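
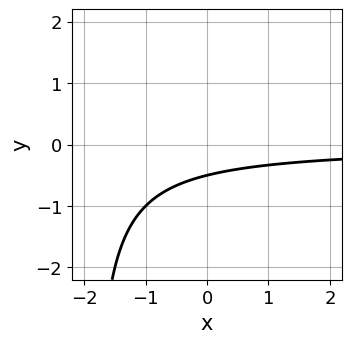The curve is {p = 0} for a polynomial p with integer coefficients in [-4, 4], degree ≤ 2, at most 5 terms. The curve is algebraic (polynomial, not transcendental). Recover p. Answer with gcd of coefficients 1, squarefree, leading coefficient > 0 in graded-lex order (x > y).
1. Degree: the shape is more complex than any degree-1 curve, so deg p = 2.
2. From the visible intercepts: the curve avoids every integer x-axis point in the box.
3. Solving for integer coefficients yields p as stated.

x*y + 2*y + 1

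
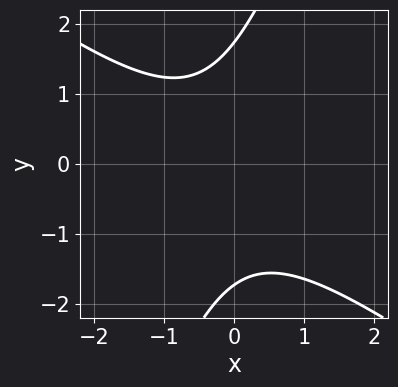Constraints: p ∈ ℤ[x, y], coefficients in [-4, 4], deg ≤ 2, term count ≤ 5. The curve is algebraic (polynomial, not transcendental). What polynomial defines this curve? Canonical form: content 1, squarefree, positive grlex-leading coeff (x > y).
2*x^2 + 2*x*y - y^2 + x + 3

First, the degree is 2 — a generic line meets the curve in up to 2 points.
Next, reading off the gridlines: the curve avoids every integer x-axis point in the box.
Finally, these observations pin down the coefficients.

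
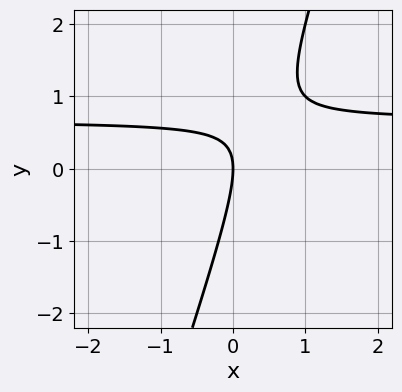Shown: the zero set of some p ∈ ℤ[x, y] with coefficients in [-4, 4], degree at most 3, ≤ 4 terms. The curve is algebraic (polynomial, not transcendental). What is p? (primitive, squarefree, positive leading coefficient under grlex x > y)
(a) deg p = 2. No degree-1 curve has this shape.
(b) Observable constraints: it crosses the y-axis at the gridline y = 0; it crosses the x-axis at the gridline x = 0.
(c) Putting this together gives p.

3*x*y - y^2 - 2*x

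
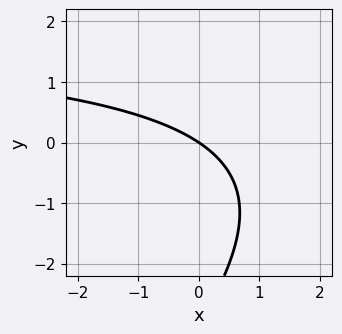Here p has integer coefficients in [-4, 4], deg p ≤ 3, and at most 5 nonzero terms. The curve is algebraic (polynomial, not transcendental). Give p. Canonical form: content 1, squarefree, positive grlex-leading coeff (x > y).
x*y - y^2 - 2*x - 3*y

1. The degree is 2 — no degree-1 curve has this shape.
2. Reading off the gridlines: one x-axis crossing is at x = 0; one y-axis crossing is at y = 0.
3. Putting this together gives p.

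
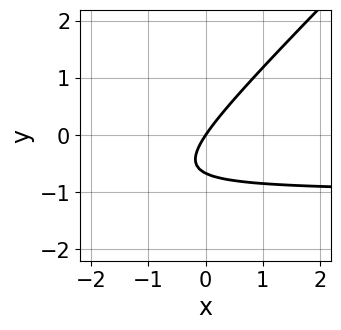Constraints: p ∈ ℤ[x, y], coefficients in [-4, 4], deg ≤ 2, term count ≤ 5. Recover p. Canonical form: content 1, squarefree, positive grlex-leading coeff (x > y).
1. Degree: a generic line meets the curve in up to 2 points, so deg p = 2.
2. Observable constraints: one y-axis crossing is at y = 0; it meets the x-axis at x = 0 (among the integer gridlines).
3. Putting this together gives p.

3*x*y - 3*y^2 + 3*x - 2*y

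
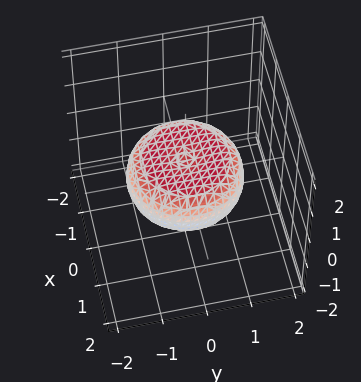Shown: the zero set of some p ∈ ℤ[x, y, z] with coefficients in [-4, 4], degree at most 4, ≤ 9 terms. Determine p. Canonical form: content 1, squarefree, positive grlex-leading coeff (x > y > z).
(a) The degree is 4 — the shape is more complex than any degree-3 surface.
(b) Symmetries: rotational symmetry about the z-axis ⇒ p depends on x, y only through x² + y².
(c) From the axis intercepts and sections: a circular section at z = 0 has radius between 1 and 2.
(d) The integer polynomial consistent with all of this is the stated p.

x^4 + 2*x^2*y^2 + y^4 - x^2 - y^2 + 3*z^2 - 1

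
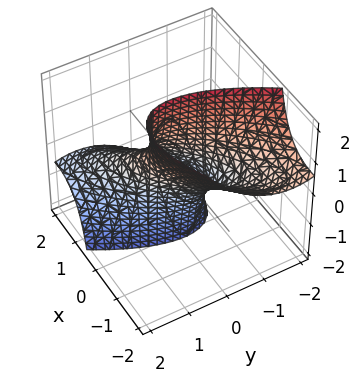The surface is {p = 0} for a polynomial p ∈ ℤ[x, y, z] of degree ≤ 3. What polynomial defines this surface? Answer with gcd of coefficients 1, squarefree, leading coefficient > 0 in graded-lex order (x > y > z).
The degree is 2 — no degree-1 surface has this shape.
Checking where it meets the axes: no z-intercept at any integer in the box.
The integer polynomial consistent with all of this is the stated p.

2*x^2 - 3*x*y + 3*x*z + 2*y^2 - 1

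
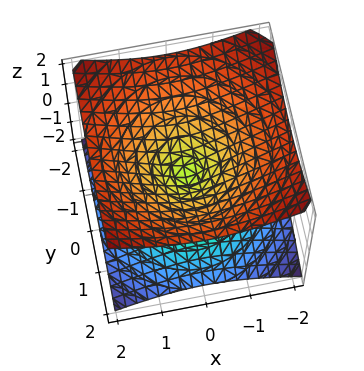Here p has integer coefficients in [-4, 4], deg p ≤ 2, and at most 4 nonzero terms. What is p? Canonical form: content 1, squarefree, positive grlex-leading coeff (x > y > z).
x^2 + y^2 - 2*z^2

(a) Degree: two nappes meeting at a single point; a quadric, so deg p = 2.
(b) Symmetries: mirror symmetry z ↦ −z ⇒ only even powers of z; the surface is invariant under rotation about z: p = q(x² + y², z).
(c) From the visible intercepts: one z-axis crossing is at z = 0; one x-axis crossing is at x = 0; it crosses the y-axis at the gridline y = 0; a circular section at z = -1 has radius between 1 and 2.
(d) Solving for integer coefficients yields p as stated.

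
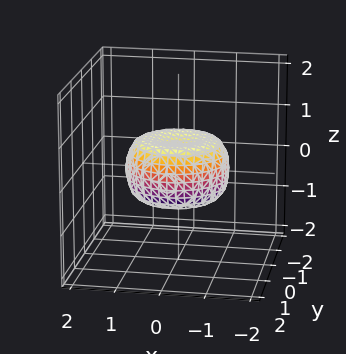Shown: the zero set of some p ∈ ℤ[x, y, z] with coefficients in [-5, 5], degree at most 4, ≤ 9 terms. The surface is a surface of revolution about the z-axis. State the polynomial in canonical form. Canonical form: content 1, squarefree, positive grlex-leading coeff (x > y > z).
1. The degree is 4 — the shape is more complex than any degree-3 surface.
2. Symmetries: rotational symmetry about the z-axis ⇒ p depends on x, y only through x² + y².
3. From the axis intercepts and sections: a circular section at z = 0 has radius between 1 and 2.
4. Putting this together gives p.

2*x^4 + 4*x^2*y^2 + 2*y^4 - 2*x^2 - 2*y^2 + 3*z^2 - 1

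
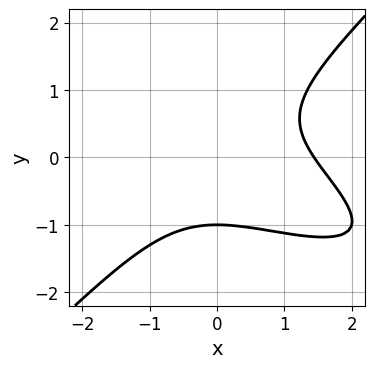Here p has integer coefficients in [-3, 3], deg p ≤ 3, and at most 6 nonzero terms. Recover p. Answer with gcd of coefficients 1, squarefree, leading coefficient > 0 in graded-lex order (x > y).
x^3 + 2*x^2*y - 3*y^3 - 3

Degree: no degree-2 curve has this shape, so deg p = 3.
Against the integer gridlines: one y-axis crossing is at y = -1.
Assembling these constraints gives the stated polynomial.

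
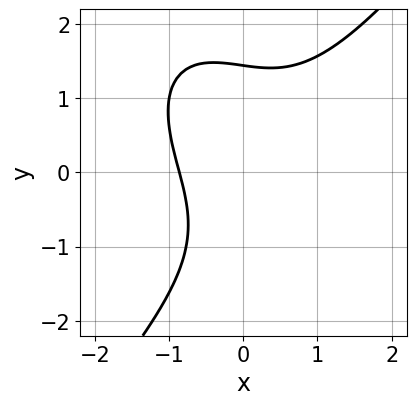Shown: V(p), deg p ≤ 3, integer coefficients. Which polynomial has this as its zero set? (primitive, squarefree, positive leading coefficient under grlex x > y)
2*x^3 - y^3 - 2*x*y + 2*x + 3

First, the degree is 3 — the shape is more complex than any degree-2 curve.
Finally, matching integer coefficients to the picture gives p.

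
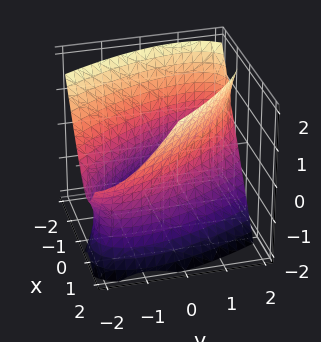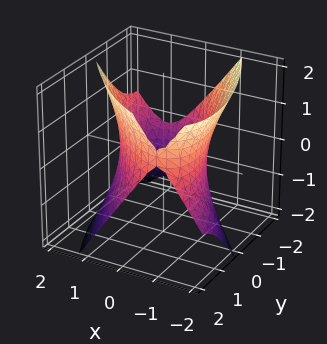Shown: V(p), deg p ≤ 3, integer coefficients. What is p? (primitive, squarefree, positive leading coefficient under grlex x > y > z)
First, deg p = 2. A generic line meets the surface in up to 2 points.
Next, observable constraints: the surface avoids every integer z-axis point in the box.
Finally, putting this together gives p.

2*x^2 + 2*x*y + y^2 + y*z - z^2 - 3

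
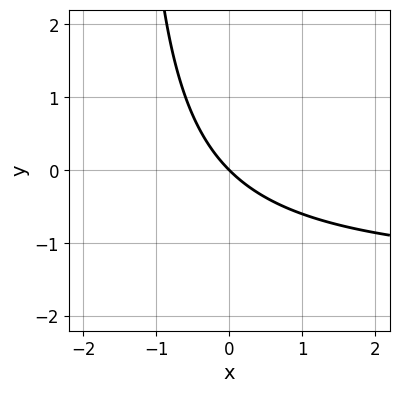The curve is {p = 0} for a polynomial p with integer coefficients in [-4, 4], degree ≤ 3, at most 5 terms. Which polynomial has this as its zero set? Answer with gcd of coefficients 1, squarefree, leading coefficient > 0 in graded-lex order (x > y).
2*x*y + 3*x + 3*y

First, deg p = 2.
Then, from the visible intercepts: one y-axis crossing is at y = 0; it crosses the x-axis at the gridline x = 0.
Finally, the integer polynomial consistent with all of this is the stated p.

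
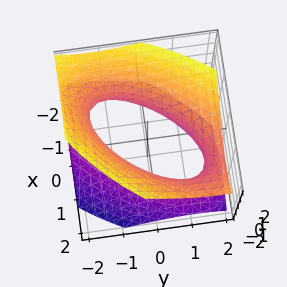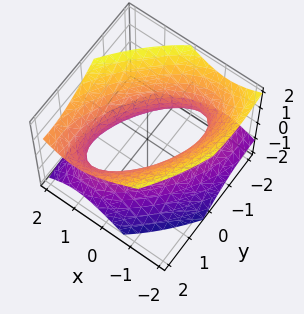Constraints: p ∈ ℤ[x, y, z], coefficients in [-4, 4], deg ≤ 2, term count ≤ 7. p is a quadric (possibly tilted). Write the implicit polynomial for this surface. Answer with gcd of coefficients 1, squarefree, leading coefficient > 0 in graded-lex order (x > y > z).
3*x^2 - 3*x*y + 2*y^2 - y*z - 3*z^2 - 3

1. The degree is 2 — the shape is more complex than any degree-1 surface.
2. From the visible intercepts: among the integer gridlines, it crosses the x-axis at x ∈ {-1, 1}; the surface avoids every integer z-axis point in the box.
3. Solving for integer coefficients yields p as stated.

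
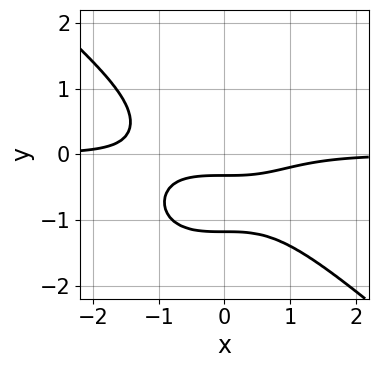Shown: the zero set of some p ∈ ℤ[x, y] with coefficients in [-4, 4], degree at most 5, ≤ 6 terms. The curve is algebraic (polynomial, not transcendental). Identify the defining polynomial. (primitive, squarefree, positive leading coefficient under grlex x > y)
2*x^3*y + 3*y^4 + 2*y^3 + 3*y + 1

First, degree: the shape is more complex than any degree-3 curve, so deg p = 4.
Then, from the axis intercepts and sections: it misses every integer gridline on the x-axis.
Finally, assembling these constraints gives the stated polynomial.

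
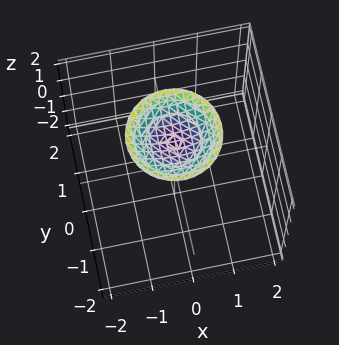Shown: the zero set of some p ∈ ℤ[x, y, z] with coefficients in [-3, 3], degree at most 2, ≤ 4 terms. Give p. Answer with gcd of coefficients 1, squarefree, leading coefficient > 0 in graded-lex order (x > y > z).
x^2 + y^2 - 2*z + 3

1. The degree is 2 — no degree-1 surface has this shape.
2. Symmetries: rotational symmetry about the z-axis ⇒ p depends on x, y only through x² + y².
3. From the visible intercepts: the surface avoids every integer x-axis point in the box; it misses every integer gridline on the y-axis; a circular section at z = 2 has radius exactly 1.
4. The integer polynomial consistent with all of this is the stated p.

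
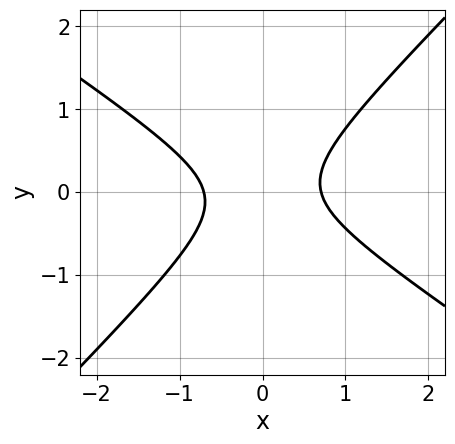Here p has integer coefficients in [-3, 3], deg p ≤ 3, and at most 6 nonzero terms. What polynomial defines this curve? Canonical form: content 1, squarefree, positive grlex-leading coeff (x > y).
2*x^2 + x*y - 3*y^2 - 1

First, deg p = 2. A generic line meets the curve in up to 2 points.
Next, against the integer gridlines: no y-intercept at any integer in the box.
Finally, putting this together gives p.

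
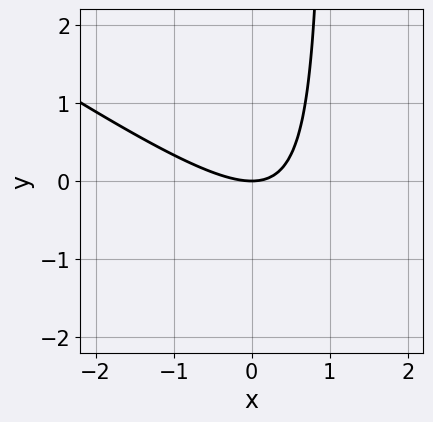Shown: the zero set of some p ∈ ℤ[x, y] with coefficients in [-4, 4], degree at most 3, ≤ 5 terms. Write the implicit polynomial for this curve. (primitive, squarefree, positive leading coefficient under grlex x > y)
(a) deg p = 2. A generic line meets the curve in up to 2 points.
(b) Reading off the gridlines: it crosses the y-axis at the gridline y = 0; one x-axis crossing is at x = 0.
(c) The integer polynomial consistent with all of this is the stated p.

2*x^2 + 3*x*y - 3*y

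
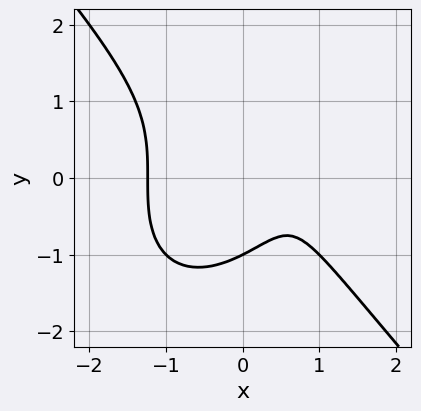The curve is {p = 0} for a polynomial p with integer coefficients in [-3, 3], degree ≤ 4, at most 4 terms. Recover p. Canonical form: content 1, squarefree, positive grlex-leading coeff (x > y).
3*x^3 + 2*y^3 - 3*x + 2

1. Degree: the shape is more complex than any degree-2 curve, so deg p = 3.
2. Checking where it meets the axes: it meets the y-axis at y = -1 (among the integer gridlines).
3. Assembling these constraints gives the stated polynomial.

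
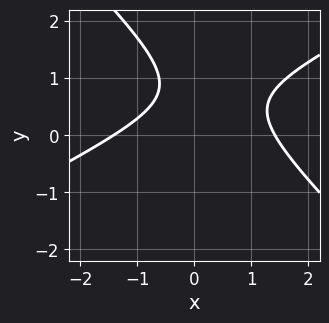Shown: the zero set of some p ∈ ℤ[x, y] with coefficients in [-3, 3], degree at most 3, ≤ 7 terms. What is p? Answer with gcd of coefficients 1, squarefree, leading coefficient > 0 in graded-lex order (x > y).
1. deg p = 2.
2. Observable constraints: no y-intercept at any integer in the box.
3. Solving for integer coefficients yields p as stated.

x^2 - x*y - 2*y^2 + 3*y - 2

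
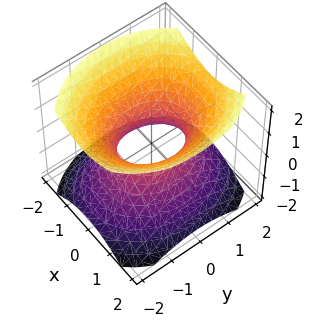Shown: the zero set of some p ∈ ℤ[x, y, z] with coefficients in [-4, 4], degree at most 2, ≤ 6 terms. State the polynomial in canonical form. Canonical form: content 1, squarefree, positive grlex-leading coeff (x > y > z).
deg p = 2. One connected sheet with a waist; a quadric.
Symmetries: it's symmetric under x → −x, forcing even powers of x; it's symmetric under z → −z, forcing even powers of z; the y ↦ −y reflection is a symmetry, so y appears only in even powers.
Reading off the gridlines: the y-axis gridline crossings are at y ∈ {-1, 1}; no z-intercept at any integer in the box.
Assembling these constraints gives the stated polynomial.

3*x^2 + 2*y^2 - 3*z^2 - 2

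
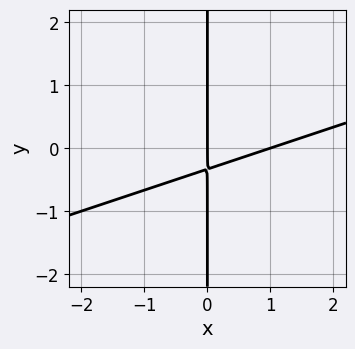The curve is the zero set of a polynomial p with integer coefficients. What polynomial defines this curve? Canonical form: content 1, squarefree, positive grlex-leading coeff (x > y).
deg p = 2.
From the visible intercepts: among the integer gridlines, it crosses the x-axis at x ∈ {0, 1}; the visible y-axis segment lies entirely on the curve.
Together with the visible shape, these determine p as stated.

x^2 - 3*x*y - x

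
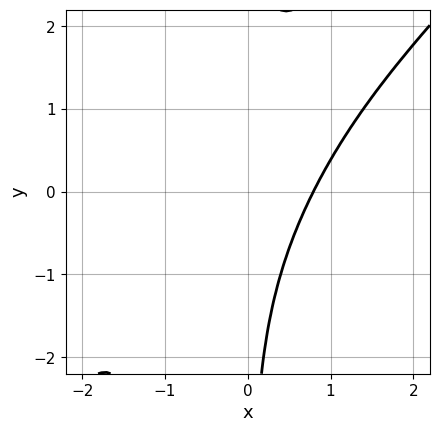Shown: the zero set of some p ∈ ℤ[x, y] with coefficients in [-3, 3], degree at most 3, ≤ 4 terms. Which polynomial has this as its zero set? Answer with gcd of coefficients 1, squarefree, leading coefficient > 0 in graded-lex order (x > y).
(a) The degree is 3 — no degree-2 curve has this shape.
(b) From the visible intercepts: no y-intercept at any integer in the box.
(c) Putting this together gives p.

2*x^3 - 3*x^2*y + x*y^2 - 1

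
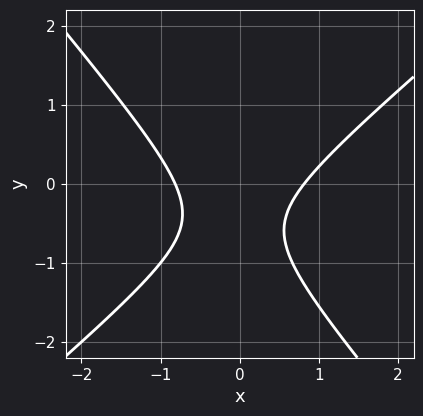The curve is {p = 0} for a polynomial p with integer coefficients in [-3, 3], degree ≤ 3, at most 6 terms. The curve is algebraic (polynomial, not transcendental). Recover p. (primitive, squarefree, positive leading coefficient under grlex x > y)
3*x^2 - x*y - 3*y^2 - 3*y - 2

First, degree: a generic line meets the curve in up to 2 points, so deg p = 2.
Next, from the axis intercepts and sections: it misses every integer gridline on the y-axis.
Finally, the integer polynomial consistent with all of this is the stated p.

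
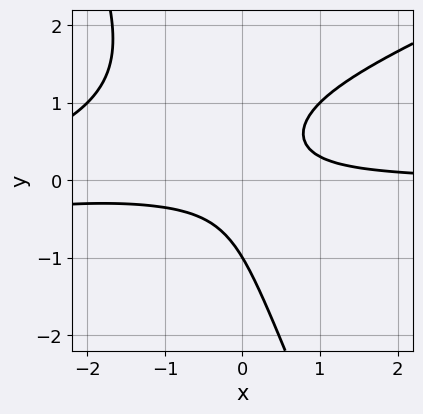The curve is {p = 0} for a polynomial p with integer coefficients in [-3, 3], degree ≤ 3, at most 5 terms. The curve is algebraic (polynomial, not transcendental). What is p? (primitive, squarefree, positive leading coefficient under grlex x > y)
First, deg p = 3. No degree-2 curve has this shape.
Next, against the integer gridlines: the curve avoids every integer x-axis point in the box; it meets the y-axis at y = -1 (among the integer gridlines).
Finally, matching integer coefficients to the picture gives p.

x^2*y - 2*x*y^2 - y^3 + 3*x*y - 1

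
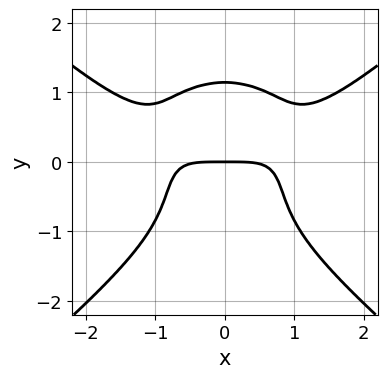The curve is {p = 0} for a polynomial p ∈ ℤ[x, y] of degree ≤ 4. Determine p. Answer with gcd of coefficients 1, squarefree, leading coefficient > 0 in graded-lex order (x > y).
x^4 - 2*y^4 - 3*x^2*y + 3*y

(a) The degree is 4 — a generic line meets the curve in up to 4 points.
(b) Symmetries: the x ↦ −x reflection is a symmetry, so x appears only in even powers.
(c) Reading off the gridlines: it crosses the x-axis at the gridline x = 0; it meets the y-axis at y = 0 (among the integer gridlines).
(d) Matching integer coefficients to the picture gives p.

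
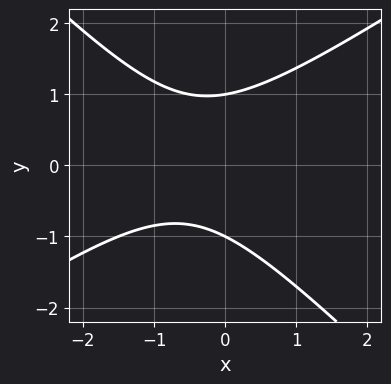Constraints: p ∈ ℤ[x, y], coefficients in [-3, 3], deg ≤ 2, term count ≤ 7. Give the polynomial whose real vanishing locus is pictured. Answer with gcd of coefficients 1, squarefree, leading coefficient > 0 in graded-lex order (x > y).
(a) Degree: a generic line meets the curve in up to 2 points, so deg p = 2.
(b) Observable constraints: among the integer gridlines, it crosses the y-axis at y ∈ {-1, 1}; the curve avoids every integer x-axis point in the box.
(c) Assembling these constraints gives the stated polynomial.

2*x^2 - x*y - 3*y^2 + 2*x + 3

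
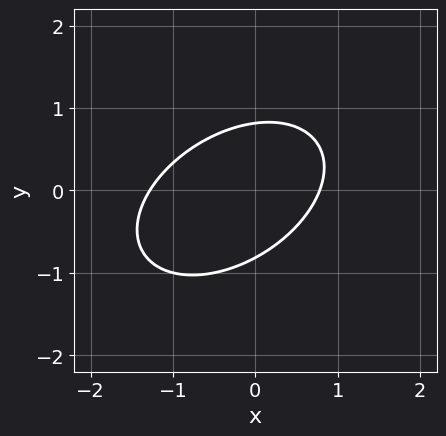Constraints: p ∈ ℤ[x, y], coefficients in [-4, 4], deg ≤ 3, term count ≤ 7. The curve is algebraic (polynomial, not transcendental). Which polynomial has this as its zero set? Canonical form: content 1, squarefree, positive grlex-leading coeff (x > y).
2*x^2 - 2*x*y + 3*y^2 + x - 2

1. deg p = 2. A generic line meets the curve in up to 2 points.
2. The integer polynomial consistent with all of this is the stated p.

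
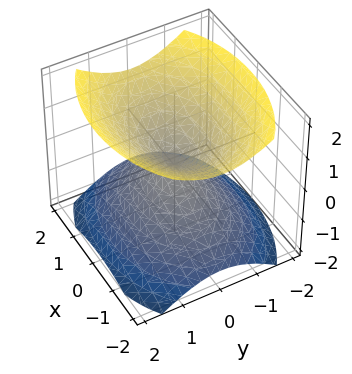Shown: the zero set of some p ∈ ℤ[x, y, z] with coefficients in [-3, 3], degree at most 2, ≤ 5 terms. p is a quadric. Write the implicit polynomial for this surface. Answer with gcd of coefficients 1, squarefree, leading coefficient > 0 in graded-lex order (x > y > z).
First, I count 2 distinct pieces.
Next, the degree is 2 — a double cone through the origin; a quadric.
Next, symmetries: the z ↦ −z reflection is a symmetry, so z appears only in even powers; the y ↦ −y reflection is a symmetry, so y appears only in even powers; the x ↦ −x reflection is a symmetry, so x appears only in even powers.
Next, against the integer gridlines: it meets the y-axis at y = 0 (among the integer gridlines); it meets the x-axis at x = 0 (among the integer gridlines); it meets the z-axis at z = 0 (among the integer gridlines).
Finally, the integer polynomial consistent with all of this is the stated p.

x^2 + 2*y^2 - 2*z^2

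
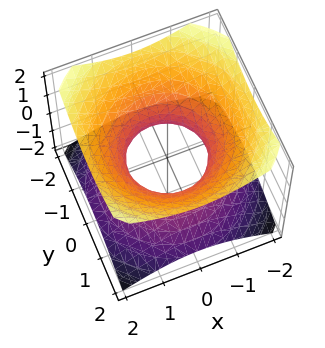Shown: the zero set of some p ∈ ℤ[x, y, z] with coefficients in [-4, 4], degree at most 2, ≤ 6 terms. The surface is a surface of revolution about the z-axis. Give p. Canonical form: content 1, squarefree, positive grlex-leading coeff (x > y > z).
2*x^2 + 2*y^2 - 3*z^2 - 2

1. Degree: the shape is more complex than any degree-1 surface, so deg p = 2.
2. Symmetries: rotational symmetry about the z-axis ⇒ p depends on x, y only through x² + y².
3. Observable constraints: a circular section at z = 1 has radius between 1 and 2; among the integer gridlines, it crosses the x-axis at x ∈ {-1, 1}; among the integer gridlines, it crosses the y-axis at y ∈ {-1, 1}.
4. Fitting integer coefficients to these (and the overall shape) gives p.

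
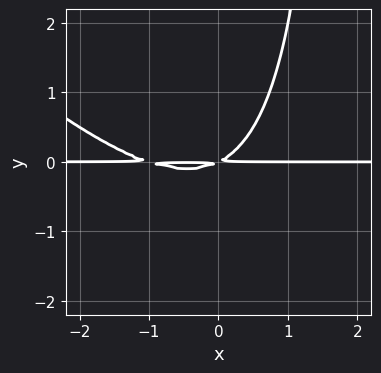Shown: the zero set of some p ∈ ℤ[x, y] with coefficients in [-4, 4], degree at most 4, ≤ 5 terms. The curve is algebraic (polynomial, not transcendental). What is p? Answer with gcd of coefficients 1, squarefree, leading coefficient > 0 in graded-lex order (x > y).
First, the degree is 3 — no degree-2 curve has this shape.
Then, observable constraints: the visible x-axis segment lies entirely on the curve.
Finally, the integer polynomial consistent with all of this is the stated p.

x^2*y + x*y^2 + x*y - 2*y^2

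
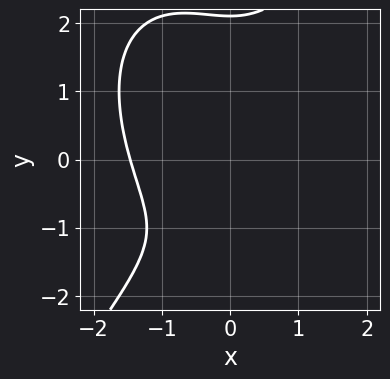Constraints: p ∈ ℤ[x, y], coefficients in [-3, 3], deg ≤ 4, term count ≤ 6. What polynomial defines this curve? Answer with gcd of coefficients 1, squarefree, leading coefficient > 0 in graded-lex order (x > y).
First, degree: no degree-2 curve has this shape, so deg p = 3.
Then, from the axis intercepts and sections: the curve avoids every integer y-axis point in the box.
Finally, assembling these constraints gives the stated polynomial.

3*x^3 - y^3 + 3*x^2 + 3*y + 3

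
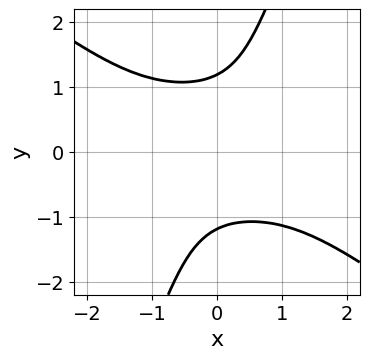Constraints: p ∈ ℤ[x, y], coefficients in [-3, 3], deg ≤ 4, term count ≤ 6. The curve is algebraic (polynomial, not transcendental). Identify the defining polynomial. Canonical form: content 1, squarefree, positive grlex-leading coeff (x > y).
1. The degree is 4 — the shape is more complex than any degree-3 curve.
2. Checking where it meets the axes: the curve avoids every integer x-axis point in the box.
3. Matching integer coefficients to the picture gives p.

2*x^2*y^2 + 2*x*y^3 - y^4 + 2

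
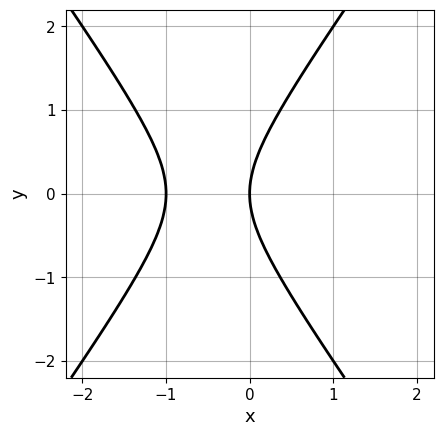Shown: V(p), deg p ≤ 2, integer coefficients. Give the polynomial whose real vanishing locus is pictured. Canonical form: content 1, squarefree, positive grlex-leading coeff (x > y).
1. deg p = 2. A generic line meets the curve in up to 2 points.
2. Symmetries: mirror symmetry y ↦ −y ⇒ only even powers of y.
3. From the axis intercepts and sections: the x-axis gridline crossings are at x ∈ {-1, 0}; it crosses the y-axis at the gridline y = 0.
4. Together with the visible shape, these determine p as stated.

2*x^2 - y^2 + 2*x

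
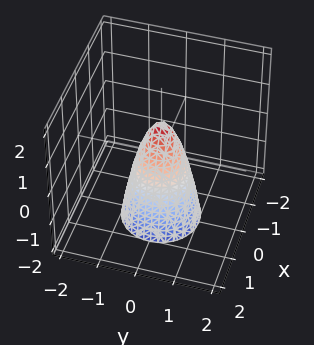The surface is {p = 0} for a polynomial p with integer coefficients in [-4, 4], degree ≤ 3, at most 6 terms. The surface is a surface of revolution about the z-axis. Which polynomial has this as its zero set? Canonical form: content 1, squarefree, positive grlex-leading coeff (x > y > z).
3*x^2 + 3*y^2 + z - 1

First, the degree is 2 — the shape is more complex than any degree-1 surface.
Next, by symmetry, the z-axis is an axis of rotation, so x and y enter only as x² + y².
Next, observable constraints: one z-axis crossing is at z = 1; a circular section at z = -1 has radius between 0 and 1.
Finally, together with the visible shape, these determine p as stated.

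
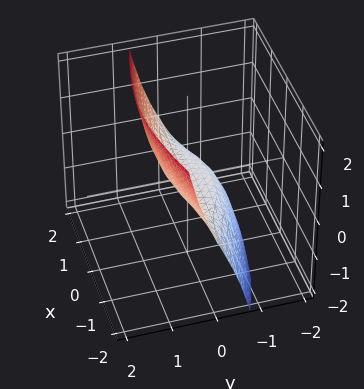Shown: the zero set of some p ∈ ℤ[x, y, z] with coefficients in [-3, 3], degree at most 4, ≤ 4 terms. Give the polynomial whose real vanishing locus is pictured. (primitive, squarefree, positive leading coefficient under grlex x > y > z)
1. The degree is 3 — no degree-2 surface has this shape.
2. Against the integer gridlines: the visible x-axis segment lies entirely on the surface; it crosses the z-axis at the gridline z = 0; it meets the y-axis at y = 0 (among the integer gridlines).
3. Matching integer coefficients to the picture gives p.

x^2*y + 3*y^3 + y^2 - 2*z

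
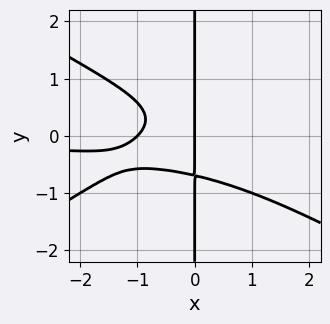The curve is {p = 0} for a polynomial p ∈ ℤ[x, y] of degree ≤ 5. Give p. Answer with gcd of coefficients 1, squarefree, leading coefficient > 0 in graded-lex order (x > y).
x^3*y - 3*x*y^3 - x^2 - x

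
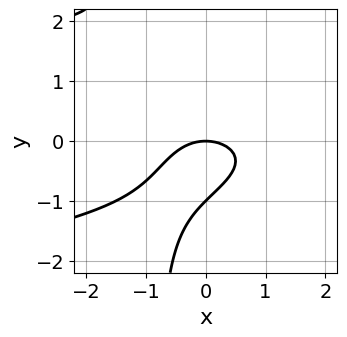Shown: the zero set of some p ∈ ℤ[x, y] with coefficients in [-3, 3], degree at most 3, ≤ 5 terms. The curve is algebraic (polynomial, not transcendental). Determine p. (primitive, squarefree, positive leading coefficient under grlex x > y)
1. deg p = 3. No degree-2 curve has this shape.
2. Reading off the gridlines: it crosses the x-axis at the gridline x = 0; the y-axis gridline crossings are at y ∈ {-1, 0}.
3. Putting this together gives p.

3*x*y^2 + 2*x^2 + 3*y^2 + 3*y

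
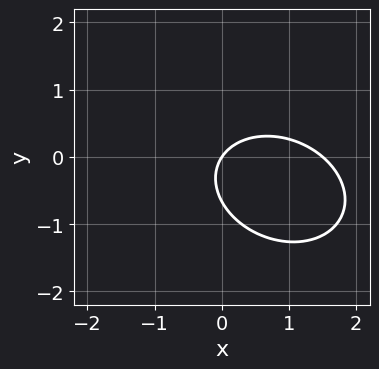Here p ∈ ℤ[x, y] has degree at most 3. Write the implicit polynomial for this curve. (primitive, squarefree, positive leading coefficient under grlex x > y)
2*x^2 + x*y + 3*y^2 - 3*x + 2*y

The degree is 2 — a generic line meets the curve in up to 2 points.
Against the integer gridlines: it crosses the y-axis at the gridline y = 0; it crosses the x-axis at the gridline x = 0.
The integer polynomial consistent with all of this is the stated p.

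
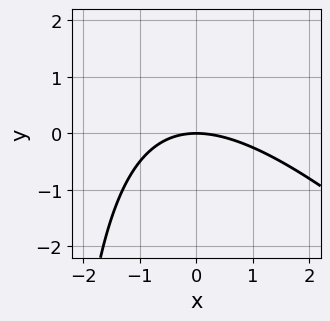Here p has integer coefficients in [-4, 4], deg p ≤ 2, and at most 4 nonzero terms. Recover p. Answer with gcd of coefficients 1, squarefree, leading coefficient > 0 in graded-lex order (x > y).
x^2 + x*y + 3*y

(a) deg p = 2. No degree-1 curve has this shape.
(b) From the visible intercepts: it meets the y-axis at y = 0 (among the integer gridlines); it meets the x-axis at x = 0 (among the integer gridlines).
(c) Assembling these constraints gives the stated polynomial.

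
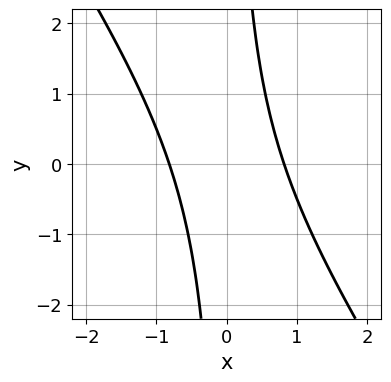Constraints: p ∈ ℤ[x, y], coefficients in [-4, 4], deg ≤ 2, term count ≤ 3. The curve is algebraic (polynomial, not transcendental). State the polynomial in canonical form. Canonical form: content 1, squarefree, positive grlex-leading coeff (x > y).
3*x^2 + 2*x*y - 2

First, deg p = 2. A generic line meets the curve in up to 2 points.
Then, observable constraints: it misses every integer gridline on the y-axis.
Finally, putting this together gives p.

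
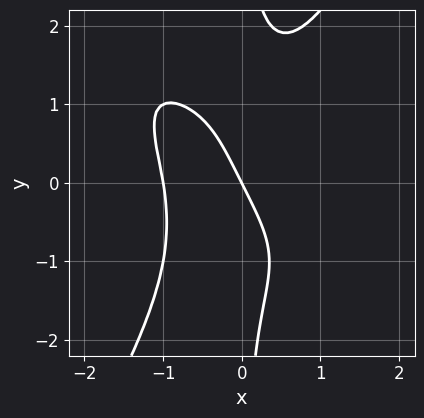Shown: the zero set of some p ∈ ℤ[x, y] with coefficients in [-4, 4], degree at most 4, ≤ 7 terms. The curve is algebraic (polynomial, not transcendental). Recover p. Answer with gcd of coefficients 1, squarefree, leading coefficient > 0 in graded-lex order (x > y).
2*x^4 + 2*x^3*y - x*y^3 + 2*x + y

1. The degree is 4 — the shape is more complex than any degree-3 curve.
2. Against the integer gridlines: the x-axis gridline crossings are at x ∈ {-1, 0}; one y-axis crossing is at y = 0.
3. The integer polynomial consistent with all of this is the stated p.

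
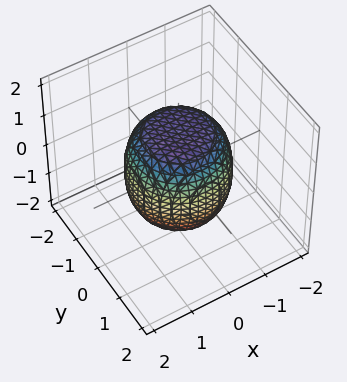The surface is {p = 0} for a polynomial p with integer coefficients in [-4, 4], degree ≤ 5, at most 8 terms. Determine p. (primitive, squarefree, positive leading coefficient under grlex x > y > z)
2*x^4 + 4*x^2*y^2 + 2*y^4 - x^2 - y^2 + 2*z^2 - 3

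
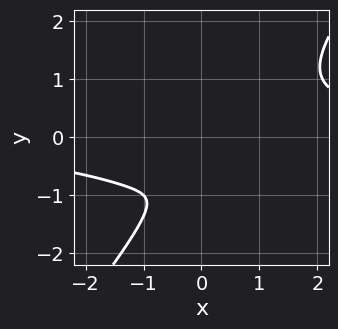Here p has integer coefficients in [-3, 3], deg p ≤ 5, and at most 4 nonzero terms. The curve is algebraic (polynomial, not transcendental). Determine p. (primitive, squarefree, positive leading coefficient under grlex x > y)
2*x^3*y - y^4 - 2*x*y^2 - 3*x^2

First, deg p = 4.
Finally, matching integer coefficients to the picture gives p.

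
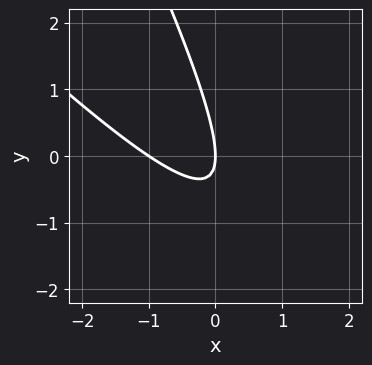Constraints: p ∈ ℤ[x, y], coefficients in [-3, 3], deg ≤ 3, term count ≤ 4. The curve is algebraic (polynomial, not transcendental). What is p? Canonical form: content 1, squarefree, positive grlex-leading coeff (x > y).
Degree: the shape is more complex than any degree-1 curve, so deg p = 2.
Observable constraints: it crosses the y-axis at the gridline y = 0; the x-axis gridline crossings are at x ∈ {-1, 0}.
These observations pin down the coefficients.

2*x^2 + 3*x*y + y^2 + 2*x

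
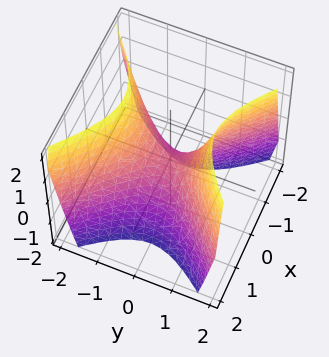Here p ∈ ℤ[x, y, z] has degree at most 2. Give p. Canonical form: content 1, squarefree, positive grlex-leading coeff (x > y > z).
First, degree: a hyperbolic paraboloid; a quadric, so deg p = 2.
Then, symmetries: mirror symmetry y ↦ −y ⇒ only even powers of y; the x ↦ −x reflection is a symmetry, so x appears only in even powers.
Then, against the integer gridlines: one y-axis crossing is at y = 0; it crosses the x-axis at the gridline x = 0; one z-axis crossing is at z = 0.
Finally, putting this together gives p.

3*x^2 - 3*y^2 + 2*z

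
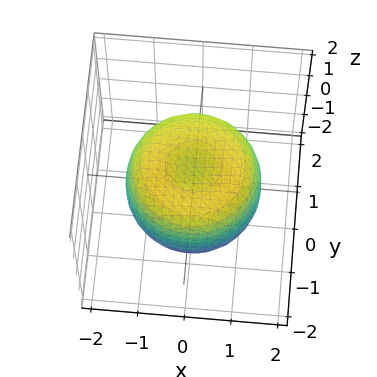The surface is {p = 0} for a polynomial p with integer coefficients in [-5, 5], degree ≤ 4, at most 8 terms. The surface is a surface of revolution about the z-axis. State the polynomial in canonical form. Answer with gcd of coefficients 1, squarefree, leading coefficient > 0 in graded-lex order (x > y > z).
The degree is 4 — the shape is more complex than any degree-3 surface.
By symmetry, the surface is invariant under rotation about z: p = q(x² + y², z).
Against the integer gridlines: a circular section at z = -1 has radius between 0 and 1.
Matching integer coefficients to the picture gives p.

2*x^4 + 4*x^2*y^2 + 2*y^4 - 3*x^2 - 3*y^2 + 3*z^2 - 2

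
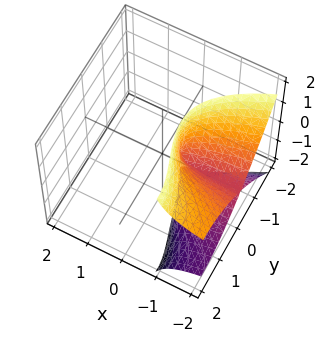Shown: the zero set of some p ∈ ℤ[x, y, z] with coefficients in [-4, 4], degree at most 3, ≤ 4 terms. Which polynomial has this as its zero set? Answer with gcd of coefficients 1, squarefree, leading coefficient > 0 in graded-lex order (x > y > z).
First, the degree is 3 — a generic line meets the surface in up to 3 points.
Next, against the integer gridlines: the visible x-axis segment lies entirely on the surface.
Finally, together with the visible shape, these determine p as stated.

2*x*z^2 - y^3 + 3*y^2 + z^2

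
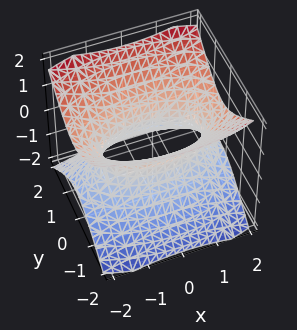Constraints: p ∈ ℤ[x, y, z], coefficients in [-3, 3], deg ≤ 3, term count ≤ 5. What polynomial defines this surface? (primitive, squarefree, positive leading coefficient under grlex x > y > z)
x^2 + 3*y^2 - 3*z^2 - 2

(a) deg p = 2.
(b) Symmetries: the y ↦ −y reflection is a symmetry, so y appears only in even powers; mirror symmetry z ↦ −z ⇒ only even powers of z; it's symmetric under x → −x, forcing even powers of x.
(c) Reading off the gridlines: the surface avoids every integer z-axis point in the box.
(d) Putting this together gives p.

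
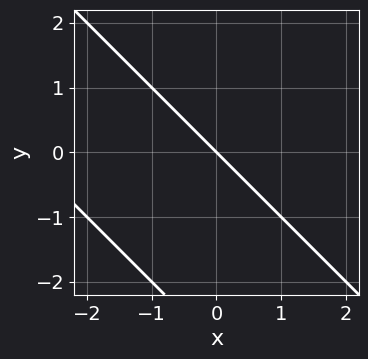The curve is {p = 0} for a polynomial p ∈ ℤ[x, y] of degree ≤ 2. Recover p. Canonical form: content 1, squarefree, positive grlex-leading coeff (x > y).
(a) The degree is 2 — the shape is more complex than any degree-1 curve.
(b) Observable constraints: it crosses the x-axis at the gridline x = 0; it meets the y-axis at y = 0 (among the integer gridlines).
(c) Solving for integer coefficients yields p as stated.

x^2 + 2*x*y + y^2 + 3*x + 3*y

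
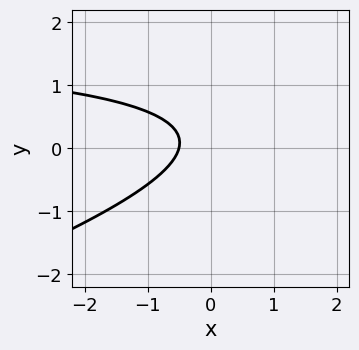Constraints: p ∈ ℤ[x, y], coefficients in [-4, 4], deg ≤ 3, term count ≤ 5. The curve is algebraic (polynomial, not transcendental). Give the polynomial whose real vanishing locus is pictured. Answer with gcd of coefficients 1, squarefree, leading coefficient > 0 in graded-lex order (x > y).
x*y - 3*y^2 - 2*x + y - 1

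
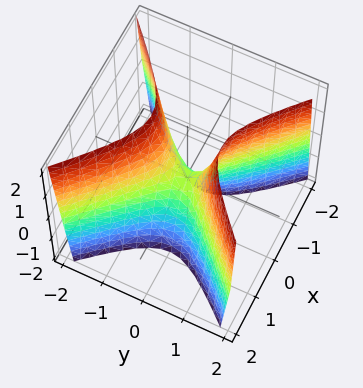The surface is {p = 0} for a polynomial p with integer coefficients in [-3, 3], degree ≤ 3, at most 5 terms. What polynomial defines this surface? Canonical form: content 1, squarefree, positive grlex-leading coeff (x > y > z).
3*x^2 - 3*y^2 + z

1. deg p = 2. A saddle surface; a quadric.
2. Symmetries: mirror symmetry y ↦ −y ⇒ only even powers of y; the x ↦ −x reflection is a symmetry, so x appears only in even powers.
3. From the axis intercepts and sections: one x-axis crossing is at x = 0; one z-axis crossing is at z = 0; it crosses the y-axis at the gridline y = 0.
4. Fitting integer coefficients to these (and the overall shape) gives p.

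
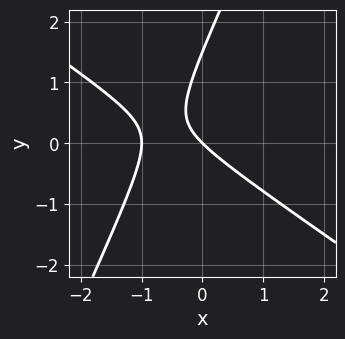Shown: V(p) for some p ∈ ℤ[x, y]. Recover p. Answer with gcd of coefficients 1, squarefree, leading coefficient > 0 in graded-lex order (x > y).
(a) The degree is 2 — a generic line meets the curve in up to 2 points.
(b) From the axis intercepts and sections: it meets the y-axis at y = 0 (among the integer gridlines); the x-axis gridline crossings are at x ∈ {-1, 0}.
(c) Matching integer coefficients to the picture gives p.

3*x^2 + 3*x*y - 2*y^2 + 3*x + 3*y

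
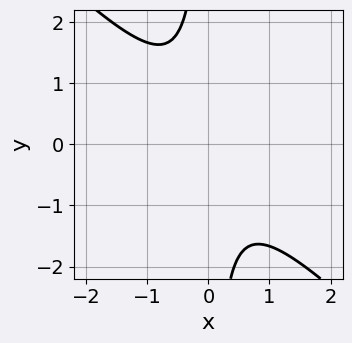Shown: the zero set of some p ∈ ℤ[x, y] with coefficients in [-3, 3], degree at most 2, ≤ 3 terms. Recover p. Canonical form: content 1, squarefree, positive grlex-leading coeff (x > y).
3*x^2 + 3*x*y + 2

1. deg p = 2. A generic line meets the curve in up to 2 points.
2. Checking where it meets the axes: no x-intercept at any integer in the box; it misses every integer gridline on the y-axis.
3. Solving for integer coefficients yields p as stated.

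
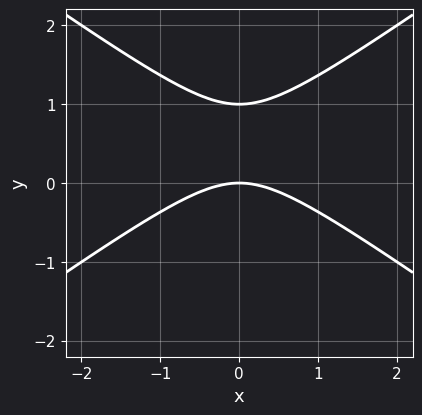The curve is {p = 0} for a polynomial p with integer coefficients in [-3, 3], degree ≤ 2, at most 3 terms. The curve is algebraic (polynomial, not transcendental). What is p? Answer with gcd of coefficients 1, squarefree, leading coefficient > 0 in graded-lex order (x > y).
x^2 - 2*y^2 + 2*y

The degree is 2 — a generic line meets the curve in up to 2 points.
Symmetries: mirror symmetry x ↦ −x ⇒ only even powers of x.
Against the integer gridlines: the y-axis gridline crossings are at y ∈ {0, 1}; it meets the x-axis at x = 0 (among the integer gridlines).
Solving for integer coefficients yields p as stated.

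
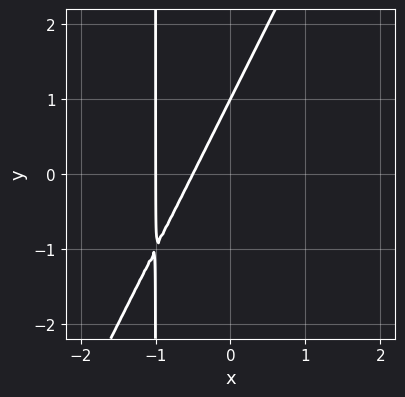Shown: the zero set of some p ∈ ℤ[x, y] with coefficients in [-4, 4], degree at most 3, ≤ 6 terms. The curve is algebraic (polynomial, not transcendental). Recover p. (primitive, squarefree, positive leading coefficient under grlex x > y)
2*x^2 - x*y + 3*x - y + 1

(a) The degree is 2 — no degree-1 curve has this shape.
(b) From the visible intercepts: one y-axis crossing is at y = 1; one x-axis crossing is at x = -1.
(c) Together with the visible shape, these determine p as stated.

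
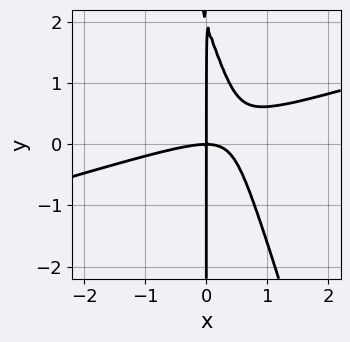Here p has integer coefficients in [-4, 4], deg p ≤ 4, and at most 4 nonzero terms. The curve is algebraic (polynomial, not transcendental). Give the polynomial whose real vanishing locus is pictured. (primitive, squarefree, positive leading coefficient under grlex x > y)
x^3 - 3*x^2*y - x*y^2 + 2*x*y

1. Degree: no degree-2 curve has this shape, so deg p = 3.
2. Against the integer gridlines: the visible y-axis segment lies entirely on the curve; it crosses the x-axis at the gridline x = 0.
3. Matching integer coefficients to the picture gives p.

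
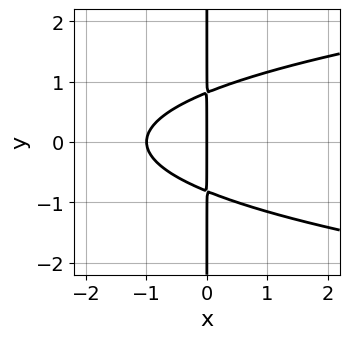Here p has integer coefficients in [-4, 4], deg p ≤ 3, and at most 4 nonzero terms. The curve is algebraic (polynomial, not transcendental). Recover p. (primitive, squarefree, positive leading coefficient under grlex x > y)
The degree is 3 — no degree-2 curve has this shape.
Symmetries: mirror symmetry y ↦ −y ⇒ only even powers of y.
Against the integer gridlines: the visible y-axis segment lies entirely on the curve; the x-axis gridline crossings are at x ∈ {-1, 0}.
Assembling these constraints gives the stated polynomial.

3*x*y^2 - 2*x^2 - 2*x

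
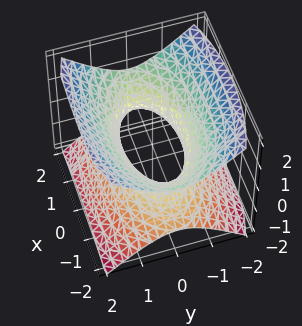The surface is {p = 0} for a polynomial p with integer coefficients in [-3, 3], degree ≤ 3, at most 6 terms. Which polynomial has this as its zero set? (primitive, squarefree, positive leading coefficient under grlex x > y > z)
Degree: an hourglass — one-sheet hyperboloid; a quadric, so deg p = 2.
Symmetries: it's symmetric under z → −z, forcing even powers of z; the y ↦ −y reflection is a symmetry, so y appears only in even powers; mirror symmetry x ↦ −x ⇒ only even powers of x.
Observable constraints: no z-intercept at any integer in the box.
These observations pin down the coefficients.

x^2 + 3*y^2 - 3*z^2 - 2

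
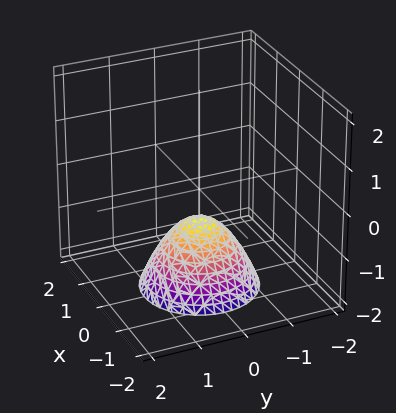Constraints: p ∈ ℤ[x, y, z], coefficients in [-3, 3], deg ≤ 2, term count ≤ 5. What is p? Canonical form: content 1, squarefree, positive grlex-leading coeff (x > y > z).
(a) The degree is 2 — a generic line meets the surface in up to 2 points.
(b) Symmetries: every cross-section ⟂ z is a circle, so x, y appear only via x² + y².
(c) Checking where it meets the axes: no y-intercept at any integer in the box; a circular section at z = -1 has radius between 0 and 1; no x-intercept at any integer in the box.
(d) Fitting integer coefficients to these (and the overall shape) gives p.

3*x^2 + 3*y^2 + 3*z + 2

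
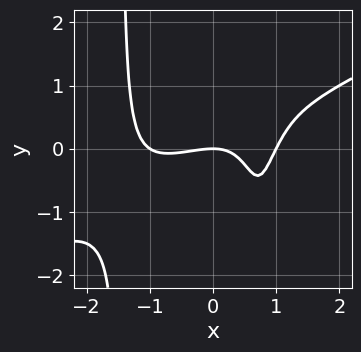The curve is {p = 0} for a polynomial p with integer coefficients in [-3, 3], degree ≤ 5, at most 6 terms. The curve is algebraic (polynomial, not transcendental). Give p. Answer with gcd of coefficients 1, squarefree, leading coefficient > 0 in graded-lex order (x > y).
x^4 - 2*x^3*y - x^2 + 3*x*y - 2*y

First, degree: a generic line meets the curve in up to 4 points, so deg p = 4.
Next, from the visible intercepts: it meets the y-axis at y = 0 (among the integer gridlines); the x-axis gridline crossings are at x ∈ {-1, 0, 1}.
Finally, fitting integer coefficients to these (and the overall shape) gives p.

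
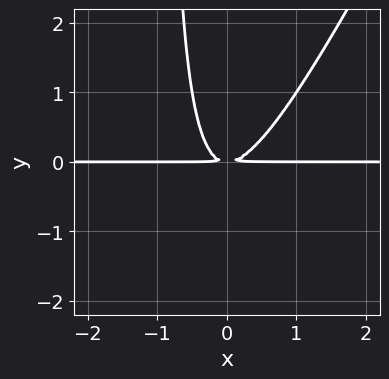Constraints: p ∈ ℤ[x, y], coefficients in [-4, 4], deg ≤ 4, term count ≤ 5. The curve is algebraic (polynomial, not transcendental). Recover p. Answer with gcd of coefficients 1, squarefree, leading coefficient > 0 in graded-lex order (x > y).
2*x^2*y - x*y^2 - y^2

First, degree: a generic line meets the curve in up to 3 points, so deg p = 3.
Then, from the axis intercepts and sections: the visible x-axis segment lies entirely on the curve.
Finally, putting this together gives p.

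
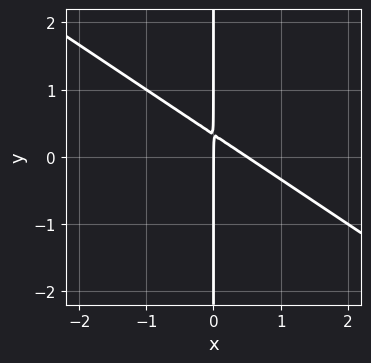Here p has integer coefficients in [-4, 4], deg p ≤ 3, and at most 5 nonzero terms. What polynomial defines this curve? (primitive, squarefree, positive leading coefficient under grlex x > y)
(a) Degree: no degree-1 curve has this shape, so deg p = 2.
(b) Checking where it meets the axes: one x-axis crossing is at x = 0; every point of the y-axis in the box is on the curve.
(c) Matching integer coefficients to the picture gives p.

2*x^2 + 3*x*y - x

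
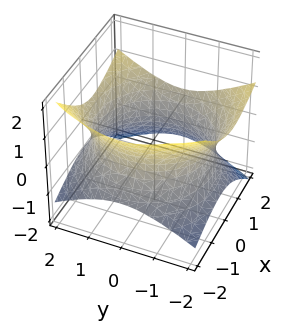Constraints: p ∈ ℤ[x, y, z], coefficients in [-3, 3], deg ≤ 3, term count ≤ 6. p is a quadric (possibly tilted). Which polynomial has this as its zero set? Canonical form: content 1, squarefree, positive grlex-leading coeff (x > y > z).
First, deg p = 2. The shape is more complex than any degree-1 surface.
Then, from the axis intercepts and sections: it misses every integer gridline on the z-axis.
Finally, assembling these constraints gives the stated polynomial.

x^2 - x*z + y^2 - 2*z^2 - 3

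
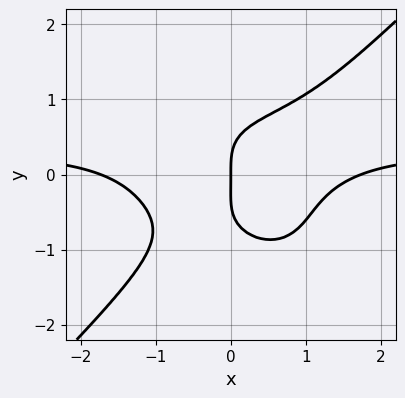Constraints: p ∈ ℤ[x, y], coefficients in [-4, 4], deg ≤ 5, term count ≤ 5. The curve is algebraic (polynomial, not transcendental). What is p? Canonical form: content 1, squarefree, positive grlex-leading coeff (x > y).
Degree: a generic line meets the curve in up to 4 points, so deg p = 4.
Observable constraints: it meets the y-axis at y = 0 (among the integer gridlines); it crosses the x-axis at the gridline x = 0.
These observations pin down the coefficients.

3*x^3*y - 3*y^4 - x^3 - y^3 + 3*x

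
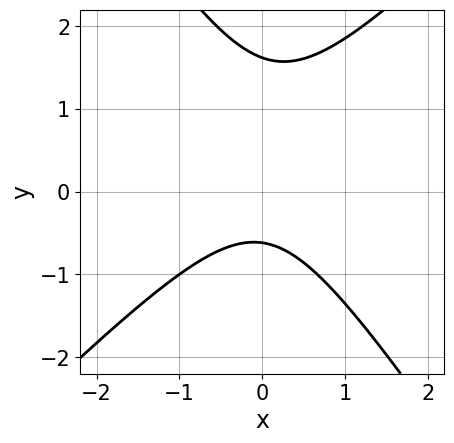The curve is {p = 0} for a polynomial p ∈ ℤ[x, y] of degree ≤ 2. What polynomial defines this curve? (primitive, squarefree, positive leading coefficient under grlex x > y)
(a) The degree is 2 — a generic line meets the curve in up to 2 points.
(b) Against the integer gridlines: it misses every integer gridline on the x-axis.
(c) The integer polynomial consistent with all of this is the stated p.

3*x^2 - x*y - 2*y^2 + 2*y + 2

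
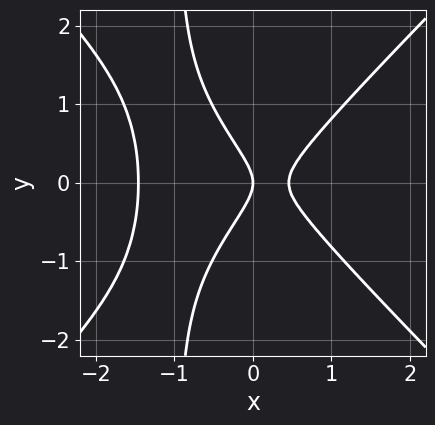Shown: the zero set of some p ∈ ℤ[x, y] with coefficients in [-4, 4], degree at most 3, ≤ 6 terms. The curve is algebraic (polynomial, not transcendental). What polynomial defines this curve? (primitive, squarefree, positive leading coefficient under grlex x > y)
3*x^3 - 3*x*y^2 + 3*x^2 - 3*y^2 - 2*x

(a) Degree: a generic line meets the curve in up to 3 points, so deg p = 3.
(b) Symmetries: mirror symmetry y ↦ −y ⇒ only even powers of y.
(c) Against the integer gridlines: it meets the y-axis at y = 0 (among the integer gridlines); it crosses the x-axis at the gridline x = 0.
(d) Putting this together gives p.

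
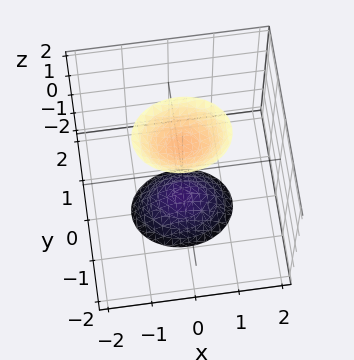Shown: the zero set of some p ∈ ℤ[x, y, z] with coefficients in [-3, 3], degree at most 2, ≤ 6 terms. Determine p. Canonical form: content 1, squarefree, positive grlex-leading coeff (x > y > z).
1. I count 2 distinct pieces. Treating them together as one polynomial.
2. The degree is 2 — two separate bowl-shaped sheets opening away from each other; a quadric.
3. Symmetries: it's symmetric under x → −x, forcing even powers of x; it's symmetric under z → −z, forcing even powers of z; the y ↦ −y reflection is a symmetry, so y appears only in even powers.
4. Reading off the gridlines: it misses every integer gridline on the y-axis; no x-intercept at any integer in the box.
5. Assembling these constraints gives the stated polynomial.

2*x^2 + 3*y^2 - z^2 + 2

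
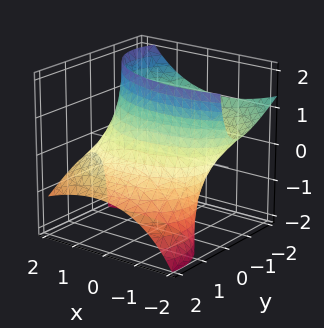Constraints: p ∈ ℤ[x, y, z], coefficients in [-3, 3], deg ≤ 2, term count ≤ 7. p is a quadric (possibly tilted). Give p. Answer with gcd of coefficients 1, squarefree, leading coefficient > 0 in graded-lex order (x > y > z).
x^2 + x*z + 2*y^2 + 3*y*z - 3

(a) deg p = 2.
(b) From the visible intercepts: the surface avoids every integer z-axis point in the box.
(c) Together with the visible shape, these determine p as stated.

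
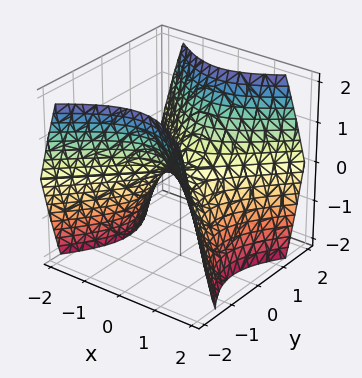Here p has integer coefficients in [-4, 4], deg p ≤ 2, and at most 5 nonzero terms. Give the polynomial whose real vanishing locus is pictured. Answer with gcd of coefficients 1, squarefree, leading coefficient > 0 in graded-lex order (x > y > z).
x^2 - y^2 + z

First, the degree is 2 — a hyperbolic paraboloid; a quadric.
Next, symmetries: it's symmetric under x → −x, forcing even powers of x; mirror symmetry y ↦ −y ⇒ only even powers of y.
Then, from the visible intercepts: it crosses the x-axis at the gridline x = 0; one z-axis crossing is at z = 0; it crosses the y-axis at the gridline y = 0.
Finally, the integer polynomial consistent with all of this is the stated p.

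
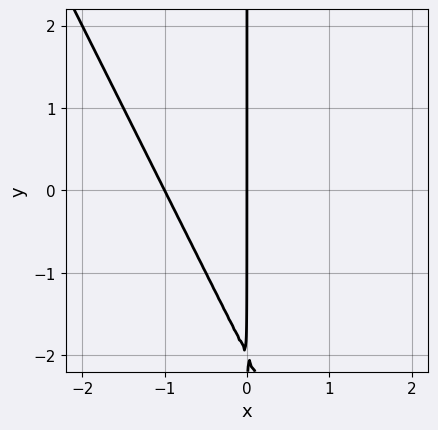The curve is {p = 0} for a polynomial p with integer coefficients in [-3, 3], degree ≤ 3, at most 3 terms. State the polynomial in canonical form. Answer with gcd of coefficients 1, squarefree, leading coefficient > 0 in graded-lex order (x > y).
2*x^2 + x*y + 2*x

The degree is 2 — the shape is more complex than any degree-1 curve.
Observable constraints: every point of the y-axis in the box is on the curve; the x-axis gridline crossings are at x ∈ {-1, 0}.
Fitting integer coefficients to these (and the overall shape) gives p.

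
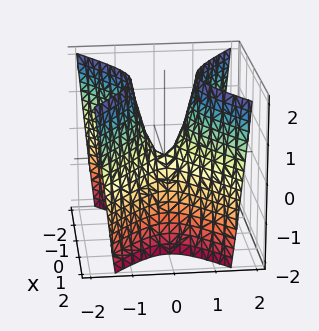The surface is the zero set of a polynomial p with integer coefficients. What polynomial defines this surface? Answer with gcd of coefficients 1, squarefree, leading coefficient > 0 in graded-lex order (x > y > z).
First, the degree is 2 — a saddle surface; a quadric.
Next, symmetries: the y ↦ −y reflection is a symmetry, so y appears only in even powers; mirror symmetry x ↦ −x ⇒ only even powers of x.
Next, against the integer gridlines: it crosses the y-axis at the gridline y = 0; one x-axis crossing is at x = 0.
Finally, solving for integer coefficients yields p as stated.

2*x^2 - 3*y^2 + z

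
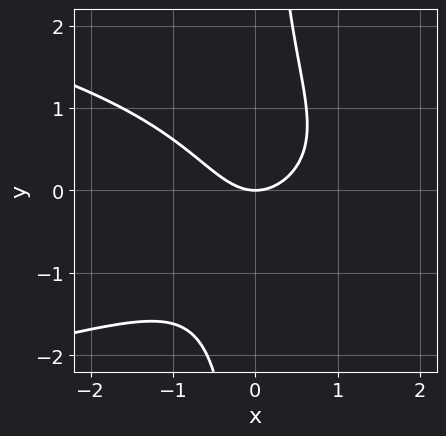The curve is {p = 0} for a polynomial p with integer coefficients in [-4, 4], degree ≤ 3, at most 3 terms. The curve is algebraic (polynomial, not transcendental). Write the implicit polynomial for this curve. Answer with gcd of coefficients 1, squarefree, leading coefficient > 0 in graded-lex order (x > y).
x*y^2 + x^2 - y

1. deg p = 3. The shape is more complex than any degree-2 curve.
2. Checking where it meets the axes: it crosses the x-axis at the gridline x = 0; it meets the y-axis at y = 0 (among the integer gridlines).
3. The integer polynomial consistent with all of this is the stated p.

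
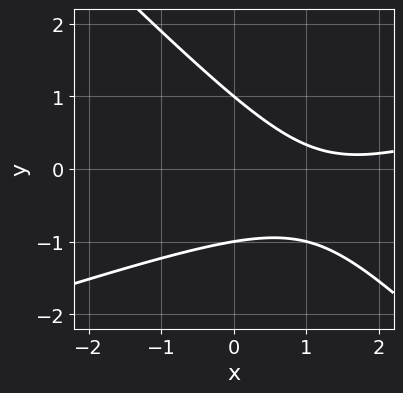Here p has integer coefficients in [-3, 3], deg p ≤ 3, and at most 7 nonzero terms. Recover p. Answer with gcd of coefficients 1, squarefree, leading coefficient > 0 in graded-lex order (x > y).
1. deg p = 2.
2. Against the integer gridlines: the y-axis gridline crossings are at y ∈ {-1, 1}; it misses every integer gridline on the x-axis.
3. These observations pin down the coefficients.

x^2 - 2*x*y - 3*y^2 - 3*x + 3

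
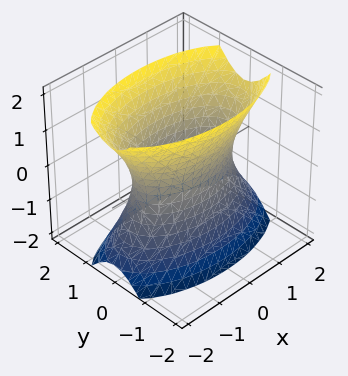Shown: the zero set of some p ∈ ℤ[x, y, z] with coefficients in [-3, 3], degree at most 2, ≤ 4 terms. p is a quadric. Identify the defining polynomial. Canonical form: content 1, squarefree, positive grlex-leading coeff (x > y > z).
1. The degree is 2 — an hourglass — one-sheet hyperboloid; a quadric.
2. Symmetries: mirror symmetry z ↦ −z ⇒ only even powers of z; the y ↦ −y reflection is a symmetry, so y appears only in even powers; mirror symmetry x ↦ −x ⇒ only even powers of x.
3. Checking where it meets the axes: the surface avoids every integer z-axis point in the box.
4. Fitting integer coefficients to these (and the overall shape) gives p.

x^2 + 3*y^2 - z^2 - 2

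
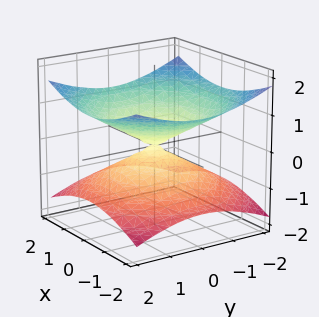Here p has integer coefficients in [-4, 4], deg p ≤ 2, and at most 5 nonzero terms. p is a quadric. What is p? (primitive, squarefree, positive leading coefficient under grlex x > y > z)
x^2 + y^2 - 3*z^2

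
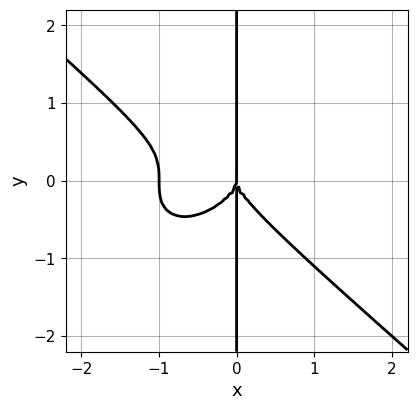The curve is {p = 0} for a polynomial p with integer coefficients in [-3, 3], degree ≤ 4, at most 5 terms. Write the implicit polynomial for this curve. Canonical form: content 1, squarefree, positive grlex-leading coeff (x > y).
2*x^4 + 3*x*y^3 + 2*x^3

deg p = 4. The shape is more complex than any degree-3 curve.
Checking where it meets the axes: among the integer gridlines, it crosses the x-axis at x ∈ {-1, 0}; the visible y-axis segment lies entirely on the curve.
Putting this together gives p.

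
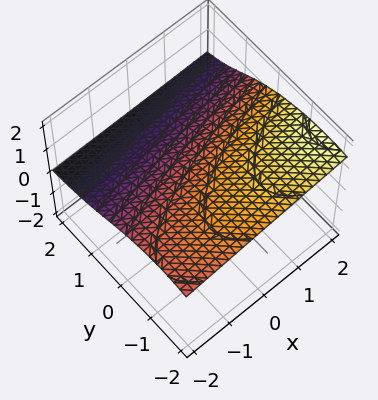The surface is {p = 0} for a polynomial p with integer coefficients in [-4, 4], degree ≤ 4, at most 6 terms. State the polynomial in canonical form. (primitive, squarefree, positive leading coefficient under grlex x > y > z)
The degree is 3 — the shape is more complex than any degree-2 surface.
From the axis intercepts and sections: no x-intercept at any integer in the box; it misses every integer gridline on the y-axis.
Fitting integer coefficients to these (and the overall shape) gives p.

y^2*z + 2*z^3 - x*z + 3*y*z - 3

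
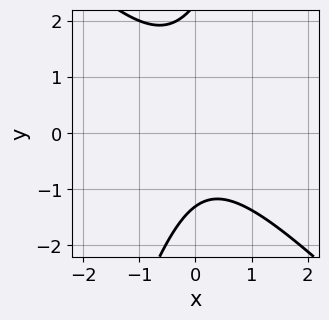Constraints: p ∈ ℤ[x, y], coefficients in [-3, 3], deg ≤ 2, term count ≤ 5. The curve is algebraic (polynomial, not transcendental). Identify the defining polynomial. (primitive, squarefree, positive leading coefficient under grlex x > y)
1. The degree is 2 — the shape is more complex than any degree-1 curve.
2. Checking where it meets the axes: it misses every integer gridline on the x-axis.
3. Fitting integer coefficients to these (and the overall shape) gives p.

3*x^2 + 2*x*y - y^2 + y + 3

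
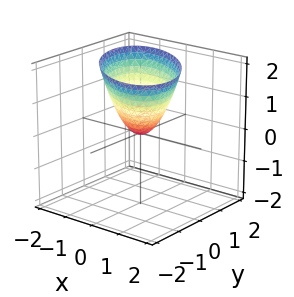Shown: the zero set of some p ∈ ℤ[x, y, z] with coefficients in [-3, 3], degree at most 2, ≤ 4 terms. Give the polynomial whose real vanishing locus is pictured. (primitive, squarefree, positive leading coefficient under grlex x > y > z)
deg p = 2. The shape is more complex than any degree-1 surface.
Checking where it meets the axes: it meets the y-axis at y = 0 (among the integer gridlines); it crosses the x-axis at the gridline x = 0; it crosses the z-axis at the gridline z = 0.
Matching integer coefficients to the picture gives p.

x^2 + x*y + y^2 - z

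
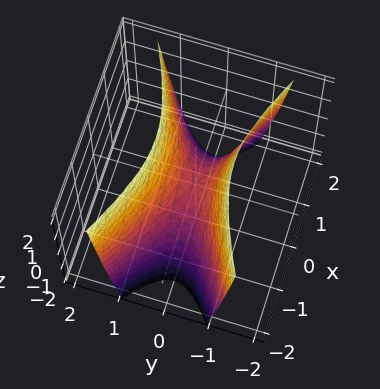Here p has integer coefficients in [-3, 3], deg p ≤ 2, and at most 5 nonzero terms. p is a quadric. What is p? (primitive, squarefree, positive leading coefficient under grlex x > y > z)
x^2 - 3*y^2 + z

(a) The degree is 2 — a saddle surface; a quadric.
(b) Symmetries: it's symmetric under y → −y, forcing even powers of y; the x ↦ −x reflection is a symmetry, so x appears only in even powers.
(c) Observable constraints: one x-axis crossing is at x = 0; one y-axis crossing is at y = 0.
(d) Fitting integer coefficients to these (and the overall shape) gives p.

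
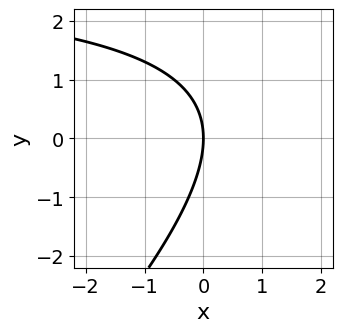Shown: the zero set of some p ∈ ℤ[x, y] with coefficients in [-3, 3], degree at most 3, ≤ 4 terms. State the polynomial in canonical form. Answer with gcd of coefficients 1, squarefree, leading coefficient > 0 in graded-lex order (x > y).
x*y - y^2 - 3*x

1. The degree is 2 — a generic line meets the curve in up to 2 points.
2. From the axis intercepts and sections: it crosses the y-axis at the gridline y = 0; it meets the x-axis at x = 0 (among the integer gridlines).
3. Together with the visible shape, these determine p as stated.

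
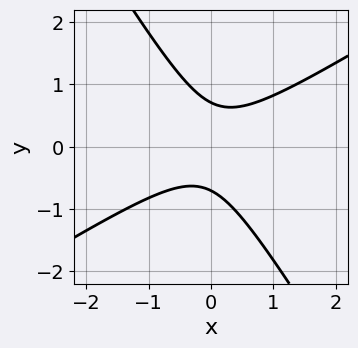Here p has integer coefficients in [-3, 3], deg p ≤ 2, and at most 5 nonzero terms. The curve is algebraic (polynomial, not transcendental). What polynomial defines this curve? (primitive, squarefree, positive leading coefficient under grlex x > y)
2*x^2 - 2*x*y - 2*y^2 + 1

1. deg p = 2. No degree-1 curve has this shape.
2. Reading off the gridlines: no x-intercept at any integer in the box.
3. Matching integer coefficients to the picture gives p.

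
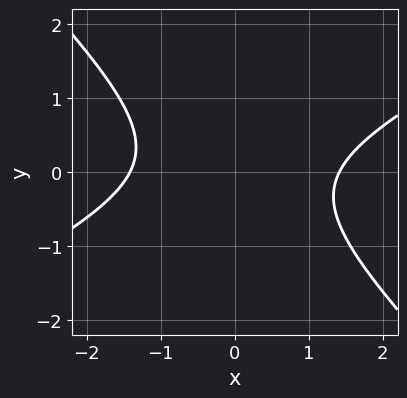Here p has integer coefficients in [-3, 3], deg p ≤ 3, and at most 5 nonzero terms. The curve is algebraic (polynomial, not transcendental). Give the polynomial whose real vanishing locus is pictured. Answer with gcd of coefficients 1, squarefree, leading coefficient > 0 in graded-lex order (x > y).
(a) deg p = 2. A generic line meets the curve in up to 2 points.
(b) Checking where it meets the axes: the curve avoids every integer y-axis point in the box.
(c) These observations pin down the coefficients.

x^2 - x*y - 2*y^2 - 2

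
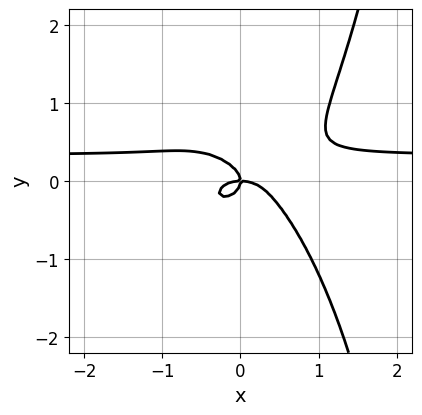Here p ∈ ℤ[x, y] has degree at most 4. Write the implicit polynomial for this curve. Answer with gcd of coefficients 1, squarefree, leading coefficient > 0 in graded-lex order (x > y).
deg p = 4. The shape is more complex than any degree-3 curve.
From the axis intercepts and sections: one y-axis crossing is at y = 0; it crosses the x-axis at the gridline x = 0.
Solving for integer coefficients yields p as stated.

3*x^3*y + x*y^3 - x^3 - 3*y^3 - x*y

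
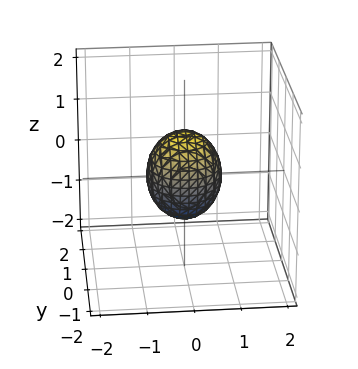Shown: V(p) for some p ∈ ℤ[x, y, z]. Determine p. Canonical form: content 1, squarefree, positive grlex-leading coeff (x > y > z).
3*x^2 + 3*y^2 + 2*z^2 - 2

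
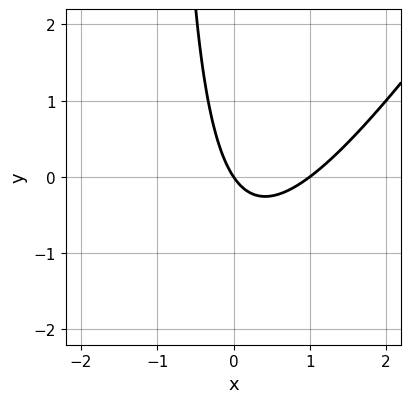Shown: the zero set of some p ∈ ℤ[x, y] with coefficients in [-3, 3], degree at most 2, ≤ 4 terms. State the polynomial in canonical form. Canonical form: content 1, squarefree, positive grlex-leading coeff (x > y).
Degree: a generic line meets the curve in up to 2 points, so deg p = 2.
Against the integer gridlines: the x-axis gridline crossings are at x ∈ {0, 1}; it meets the y-axis at y = 0 (among the integer gridlines).
These observations pin down the coefficients.

3*x^2 - 2*x*y - 3*x - 2*y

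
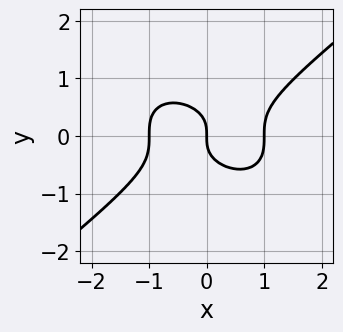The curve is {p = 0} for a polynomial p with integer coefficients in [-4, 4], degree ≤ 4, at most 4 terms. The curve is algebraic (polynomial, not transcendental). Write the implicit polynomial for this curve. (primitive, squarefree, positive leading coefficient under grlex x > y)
(a) deg p = 3. No degree-2 curve has this shape.
(b) Checking where it meets the axes: among the integer gridlines, it crosses the x-axis at x ∈ {-1, 0, 1}; it crosses the y-axis at the gridline y = 0.
(c) Solving for integer coefficients yields p as stated.

x^3 - 2*y^3 - x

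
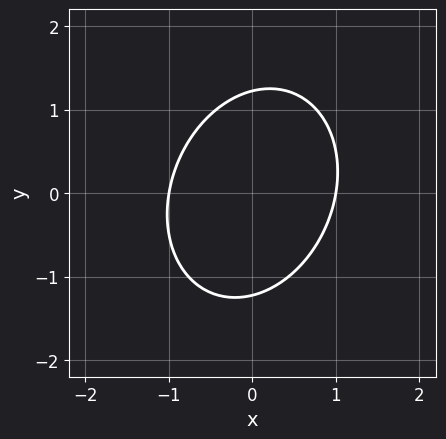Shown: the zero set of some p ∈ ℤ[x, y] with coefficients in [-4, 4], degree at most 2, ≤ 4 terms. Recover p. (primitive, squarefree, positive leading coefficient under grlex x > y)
3*x^2 - x*y + 2*y^2 - 3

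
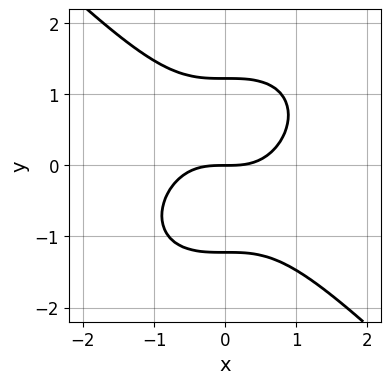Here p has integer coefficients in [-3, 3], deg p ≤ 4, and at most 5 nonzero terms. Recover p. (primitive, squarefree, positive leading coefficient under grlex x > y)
2*x^3 + 2*y^3 - 3*y

The degree is 3 — the shape is more complex than any degree-2 curve.
From the axis intercepts and sections: it crosses the y-axis at the gridline y = 0; one x-axis crossing is at x = 0.
Together with the visible shape, these determine p as stated.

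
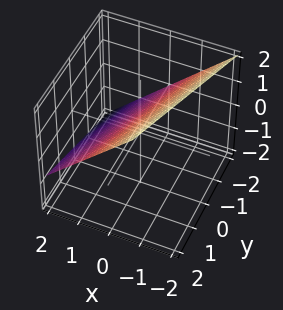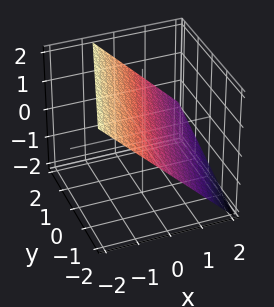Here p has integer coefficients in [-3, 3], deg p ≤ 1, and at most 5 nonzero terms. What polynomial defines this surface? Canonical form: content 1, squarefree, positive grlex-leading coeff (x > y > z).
deg p = 1. The surface is flat (a plane).
Checking where it meets the axes: it meets the y-axis at y = -2 (among the integer gridlines).
Matching integer coefficients to the picture gives p.

3*x - y + 3*z - 2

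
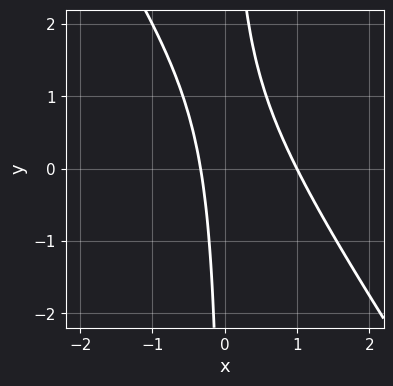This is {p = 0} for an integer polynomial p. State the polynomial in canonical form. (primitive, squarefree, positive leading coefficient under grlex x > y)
(a) The degree is 2 — a generic line meets the curve in up to 2 points.
(b) Against the integer gridlines: it meets the x-axis at x = 1 (among the integer gridlines); it misses every integer gridline on the y-axis.
(c) The integer polynomial consistent with all of this is the stated p.

3*x^2 + 2*x*y - 2*x - 1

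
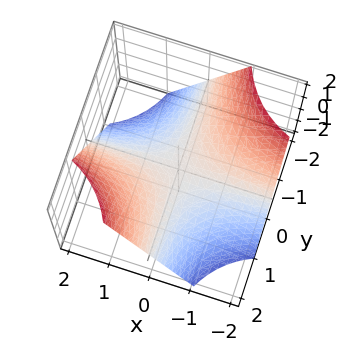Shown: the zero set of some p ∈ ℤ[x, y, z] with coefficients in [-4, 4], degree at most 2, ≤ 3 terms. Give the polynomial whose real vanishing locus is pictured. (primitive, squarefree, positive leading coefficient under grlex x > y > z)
deg p = 2. A saddle surface; a quadric.
Observable constraints: the visible x-axis segment lies entirely on the surface; one z-axis crossing is at z = 0; the visible y-axis segment lies entirely on the surface.
Solving for integer coefficients yields p as stated.

x*y - z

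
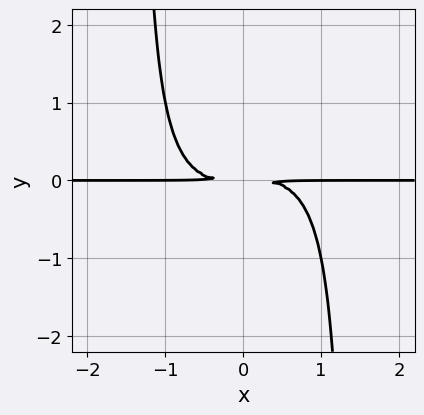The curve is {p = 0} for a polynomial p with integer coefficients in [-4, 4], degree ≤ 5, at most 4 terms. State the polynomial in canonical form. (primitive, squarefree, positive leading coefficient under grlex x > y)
x^3*y - x^2*y^2 + 2*y^2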